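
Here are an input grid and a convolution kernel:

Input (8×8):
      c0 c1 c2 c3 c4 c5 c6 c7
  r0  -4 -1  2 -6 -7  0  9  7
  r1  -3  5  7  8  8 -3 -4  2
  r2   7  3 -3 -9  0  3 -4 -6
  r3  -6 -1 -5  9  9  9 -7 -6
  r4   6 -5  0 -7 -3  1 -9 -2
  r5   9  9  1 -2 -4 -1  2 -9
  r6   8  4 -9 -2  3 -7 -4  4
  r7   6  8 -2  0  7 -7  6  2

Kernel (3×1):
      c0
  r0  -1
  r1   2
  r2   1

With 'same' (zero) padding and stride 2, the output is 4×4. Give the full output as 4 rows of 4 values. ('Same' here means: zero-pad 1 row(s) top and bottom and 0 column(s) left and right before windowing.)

-11 11 -6 14
11 -18 1 -11
27 6 -19 -9
13 -21 17 -4

Output[0,0]: The receptive field on the zero-padded input at this output position is [0 / -4 / -3]. Elementwise product with the kernel and sum: 0·-1 + -4·2 + -3·1.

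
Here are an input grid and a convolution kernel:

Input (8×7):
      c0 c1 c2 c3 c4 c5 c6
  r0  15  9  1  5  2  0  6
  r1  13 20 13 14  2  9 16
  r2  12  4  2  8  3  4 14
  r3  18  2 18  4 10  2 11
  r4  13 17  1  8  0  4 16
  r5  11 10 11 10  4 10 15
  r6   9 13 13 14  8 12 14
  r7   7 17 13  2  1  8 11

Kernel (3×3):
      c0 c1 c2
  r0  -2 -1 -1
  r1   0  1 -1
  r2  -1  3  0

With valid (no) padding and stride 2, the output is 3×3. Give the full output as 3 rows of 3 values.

Output[0,0]: The receptive field on the input at this output position is [15 9 1 / 13 20 13 / 12 4 2]. Elementwise product with the kernel and sum: 15·-2 + 9·-1 + 1·-1 + 20·1 + 13·-1 + 12·-1 + 4·3.

-33 25 -8
-8 2 -21
-15 25 3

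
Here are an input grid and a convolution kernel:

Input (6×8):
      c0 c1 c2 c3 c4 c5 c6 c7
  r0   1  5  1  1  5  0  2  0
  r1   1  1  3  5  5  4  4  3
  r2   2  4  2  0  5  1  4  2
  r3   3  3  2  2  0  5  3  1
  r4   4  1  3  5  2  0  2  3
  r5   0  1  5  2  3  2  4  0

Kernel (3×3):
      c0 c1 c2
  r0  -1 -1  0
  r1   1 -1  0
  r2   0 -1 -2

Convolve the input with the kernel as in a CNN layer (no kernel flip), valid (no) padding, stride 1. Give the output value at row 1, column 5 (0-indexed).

The receptive field on the input at this output position is [4 4 3 / 1 4 2 / 5 3 1]. Elementwise product with the kernel and sum: 4·-1 + 4·-1 + 1·1 + 4·-1 + 3·-1 + 1·-2.

-16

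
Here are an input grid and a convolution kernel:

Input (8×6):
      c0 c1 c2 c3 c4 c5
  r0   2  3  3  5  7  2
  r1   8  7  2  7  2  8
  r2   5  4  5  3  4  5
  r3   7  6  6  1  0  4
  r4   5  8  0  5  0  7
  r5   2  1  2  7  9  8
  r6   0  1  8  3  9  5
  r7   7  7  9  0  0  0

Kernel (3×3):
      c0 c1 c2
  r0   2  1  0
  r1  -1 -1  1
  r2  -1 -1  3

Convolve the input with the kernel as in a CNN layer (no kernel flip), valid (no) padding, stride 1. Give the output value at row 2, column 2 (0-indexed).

The receptive field on the input at this output position is [5 3 4 / 6 1 0 / 0 5 0]. Elementwise product with the kernel and sum: 5·2 + 3·1 + 6·-1 + 1·-1 + 0·1 + 0·-1 + 5·-1 + 0·3.

1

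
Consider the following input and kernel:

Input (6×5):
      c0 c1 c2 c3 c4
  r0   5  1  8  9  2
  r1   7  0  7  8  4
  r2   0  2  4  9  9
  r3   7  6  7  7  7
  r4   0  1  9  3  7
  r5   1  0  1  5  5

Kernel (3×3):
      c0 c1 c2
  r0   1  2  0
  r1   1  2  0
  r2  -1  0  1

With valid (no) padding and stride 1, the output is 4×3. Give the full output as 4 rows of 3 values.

Output[0,0]: The receptive field on the input at this output position is [5 1 8 / 7 0 7 / 0 2 4]. Elementwise product with the kernel and sum: 5·1 + 1·2 + 7·1 + 0·2 + 0·-1 + 4·1.
Output[0,1]: The receptive field on the input at this output position is [1 8 9 / 0 7 8 / 2 4 9]. Elementwise product with the kernel and sum: 1·1 + 8·2 + 0·1 + 7·2 + 2·-1 + 9·1.

18 38 54
11 25 45
32 32 41
21 44 40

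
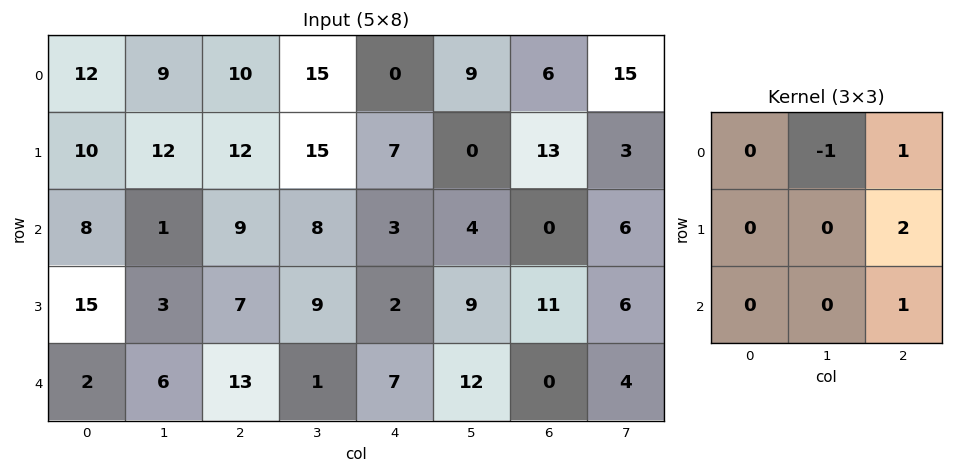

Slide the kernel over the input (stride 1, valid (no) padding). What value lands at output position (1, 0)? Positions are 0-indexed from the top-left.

25

The receptive field on the input at this output position is [10 12 12 / 8 1 9 / 15 3 7]. Elementwise product with the kernel and sum: 12·-1 + 12·1 + 9·2 + 7·1.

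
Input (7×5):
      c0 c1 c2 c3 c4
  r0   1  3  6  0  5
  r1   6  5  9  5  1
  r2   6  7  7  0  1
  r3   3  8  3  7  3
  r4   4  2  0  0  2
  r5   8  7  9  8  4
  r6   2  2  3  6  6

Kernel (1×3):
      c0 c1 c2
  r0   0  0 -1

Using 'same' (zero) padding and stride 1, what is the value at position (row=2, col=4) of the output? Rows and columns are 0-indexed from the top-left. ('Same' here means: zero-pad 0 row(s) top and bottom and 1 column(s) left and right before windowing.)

The receptive field on the zero-padded input at this output position is [0 1 0]. Elementwise product with the kernel and sum: 0·-1.

0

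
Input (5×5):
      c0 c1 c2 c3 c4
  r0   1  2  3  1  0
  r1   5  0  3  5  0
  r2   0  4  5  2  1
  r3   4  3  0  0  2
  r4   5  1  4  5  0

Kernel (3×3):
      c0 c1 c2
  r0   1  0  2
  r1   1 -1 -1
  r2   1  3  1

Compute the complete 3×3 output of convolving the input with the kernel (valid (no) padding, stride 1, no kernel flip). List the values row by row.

26 17 13
15 10 7
23 29 24

Output[0,0]: The receptive field on the input at this output position is [1 2 3 / 5 0 3 / 0 4 5]. Elementwise product with the kernel and sum: 1·1 + 3·2 + 5·1 + 0·-1 + 3·-1 + 0·1 + 4·3 + 5·1.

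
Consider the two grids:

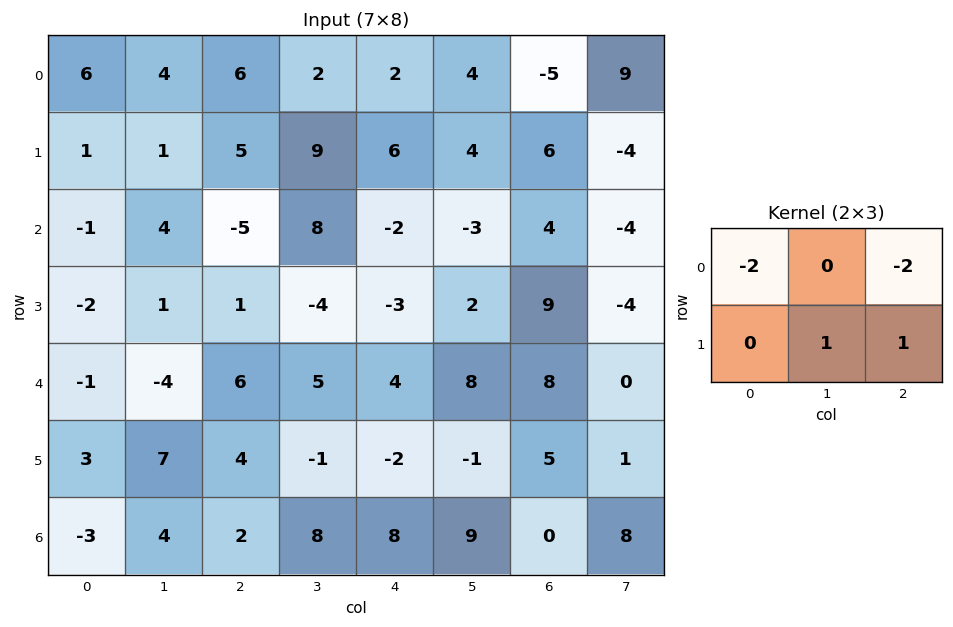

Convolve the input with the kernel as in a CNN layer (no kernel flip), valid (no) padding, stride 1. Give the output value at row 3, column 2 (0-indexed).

13

The receptive field on the input at this output position is [1 -4 -3 / 6 5 4]. Elementwise product with the kernel and sum: 1·-2 + -3·-2 + 5·1 + 4·1.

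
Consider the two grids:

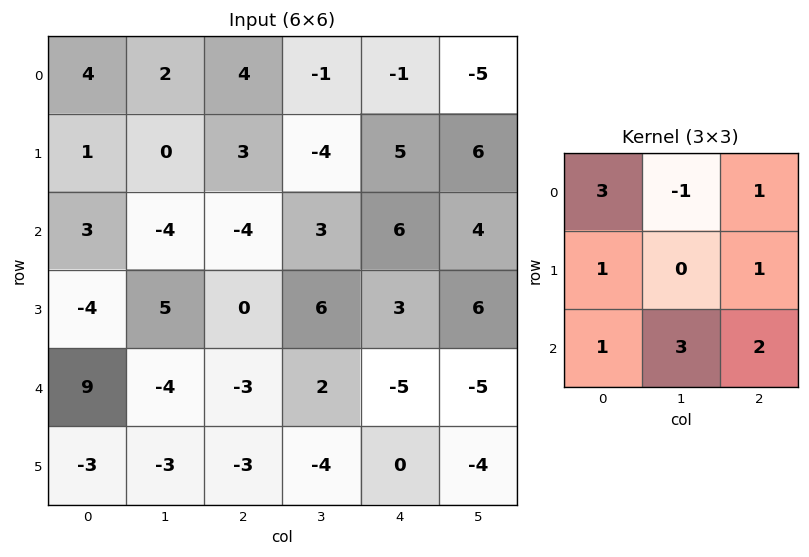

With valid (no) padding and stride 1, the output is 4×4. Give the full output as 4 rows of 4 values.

Output[0,0]: The receptive field on the input at this output position is [4 2 4 / 1 0 3 / 3 -4 -4]. Elementwise product with the kernel and sum: 4·3 + 2·-1 + 4·1 + 1·1 + 3·1 + 3·1 + -4·3 + -4·2.
Output[0,1]: The receptive field on the input at this output position is [2 4 -1 / 0 3 -4 / -4 -4 3]. Elementwise product with the kernel and sum: 2·3 + 4·-1 + -1·1 + 0·1 + -4·1 + -4·1 + -4·3 + 3·2.

1 -13 37 24
16 9 44 23
-4 -3 -13 -4
-29 -1 -26 6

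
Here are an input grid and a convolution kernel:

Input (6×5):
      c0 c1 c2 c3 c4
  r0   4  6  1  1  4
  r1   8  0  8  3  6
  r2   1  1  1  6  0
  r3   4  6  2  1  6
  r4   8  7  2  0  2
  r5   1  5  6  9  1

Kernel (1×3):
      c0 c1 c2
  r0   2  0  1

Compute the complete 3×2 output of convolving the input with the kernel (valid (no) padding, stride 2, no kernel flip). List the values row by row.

Output[0,0]: The receptive field on the input at this output position is [4 6 1]. Elementwise product with the kernel and sum: 4·2 + 1·1.
Output[0,1]: The receptive field on the input at this output position is [1 1 4]. Elementwise product with the kernel and sum: 1·2 + 4·1.

9 6
3 2
18 6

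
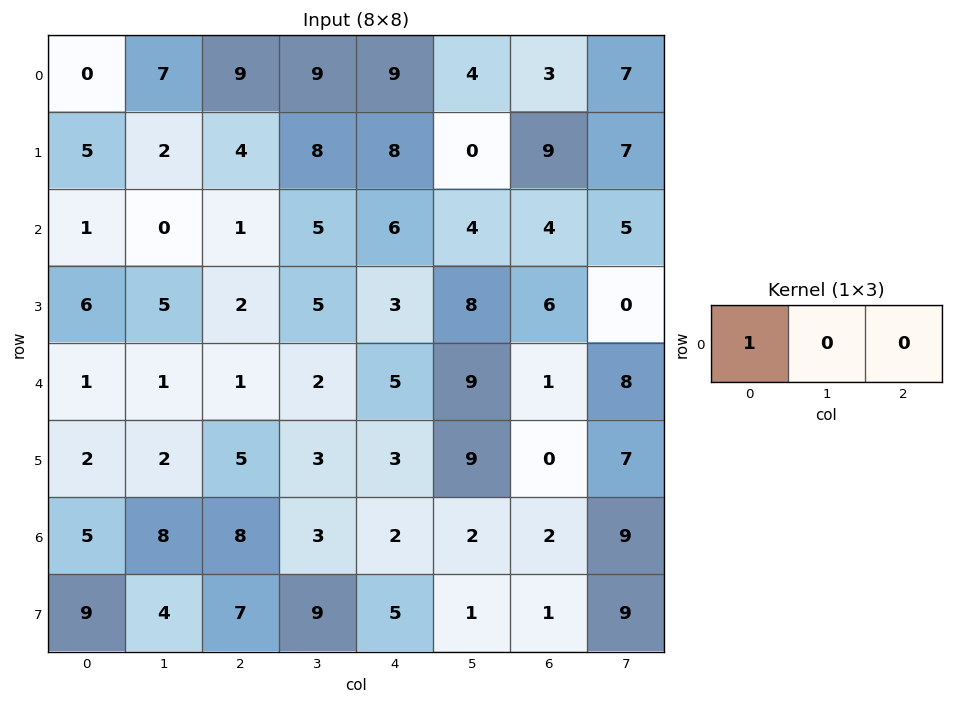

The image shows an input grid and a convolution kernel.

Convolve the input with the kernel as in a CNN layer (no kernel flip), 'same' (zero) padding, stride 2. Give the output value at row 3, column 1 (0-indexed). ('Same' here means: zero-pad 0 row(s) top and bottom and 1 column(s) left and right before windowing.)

8

The receptive field on the zero-padded input at this output position is [8 8 3]. Elementwise product with the kernel and sum: 8·1.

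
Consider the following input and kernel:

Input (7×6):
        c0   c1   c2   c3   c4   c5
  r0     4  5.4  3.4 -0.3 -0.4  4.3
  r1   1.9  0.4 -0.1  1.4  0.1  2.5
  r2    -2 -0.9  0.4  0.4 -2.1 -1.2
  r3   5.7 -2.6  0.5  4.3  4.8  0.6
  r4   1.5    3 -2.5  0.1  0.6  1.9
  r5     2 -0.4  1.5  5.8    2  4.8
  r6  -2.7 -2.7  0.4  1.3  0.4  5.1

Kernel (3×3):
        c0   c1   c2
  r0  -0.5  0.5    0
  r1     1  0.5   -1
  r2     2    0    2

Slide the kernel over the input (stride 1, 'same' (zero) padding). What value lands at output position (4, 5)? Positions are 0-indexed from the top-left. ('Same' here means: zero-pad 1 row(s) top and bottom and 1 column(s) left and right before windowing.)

The receptive field on the zero-padded input at this output position is [4.8 0.6 0 / 0.6 1.9 0 / 2 4.8 0]. Elementwise product with the kernel and sum: 4.8·-0.5 + 0.6·0.5 + 0.6·1 + 1.9·0.5 + 0·-1 + 2·2 + 0·2.

3.45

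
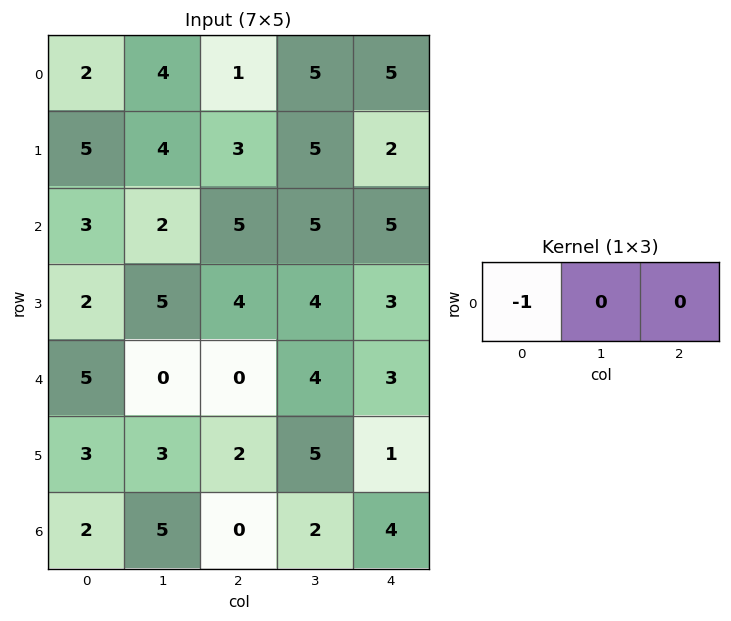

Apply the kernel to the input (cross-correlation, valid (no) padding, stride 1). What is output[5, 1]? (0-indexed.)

-3

The receptive field on the input at this output position is [3 2 5]. Elementwise product with the kernel and sum: 3·-1.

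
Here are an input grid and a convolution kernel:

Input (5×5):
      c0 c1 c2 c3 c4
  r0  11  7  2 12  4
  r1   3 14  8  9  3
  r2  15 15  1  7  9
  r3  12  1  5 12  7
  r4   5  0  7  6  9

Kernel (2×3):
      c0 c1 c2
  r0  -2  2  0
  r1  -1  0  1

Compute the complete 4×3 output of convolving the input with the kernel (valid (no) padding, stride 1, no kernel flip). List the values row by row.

Output[0,0]: The receptive field on the input at this output position is [11 7 2 / 3 14 8]. Elementwise product with the kernel and sum: 11·-2 + 7·2 + 3·-1 + 8·1.

-3 -15 15
8 -20 10
-7 -17 14
-20 14 16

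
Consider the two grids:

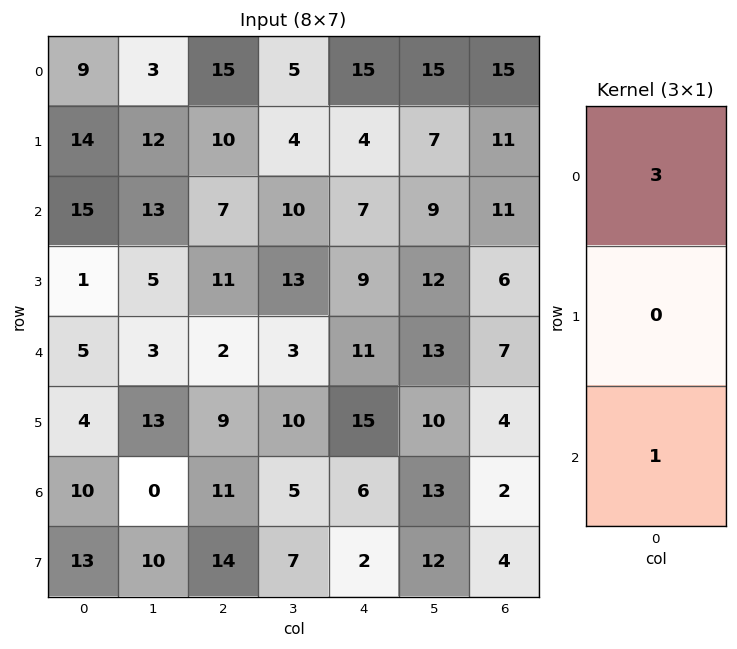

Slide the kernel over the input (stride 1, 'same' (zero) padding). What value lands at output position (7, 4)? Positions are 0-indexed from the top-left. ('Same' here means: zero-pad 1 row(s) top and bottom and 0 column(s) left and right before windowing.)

18

The receptive field on the zero-padded input at this output position is [6 / 2 / 0]. Elementwise product with the kernel and sum: 6·3 + 0·1.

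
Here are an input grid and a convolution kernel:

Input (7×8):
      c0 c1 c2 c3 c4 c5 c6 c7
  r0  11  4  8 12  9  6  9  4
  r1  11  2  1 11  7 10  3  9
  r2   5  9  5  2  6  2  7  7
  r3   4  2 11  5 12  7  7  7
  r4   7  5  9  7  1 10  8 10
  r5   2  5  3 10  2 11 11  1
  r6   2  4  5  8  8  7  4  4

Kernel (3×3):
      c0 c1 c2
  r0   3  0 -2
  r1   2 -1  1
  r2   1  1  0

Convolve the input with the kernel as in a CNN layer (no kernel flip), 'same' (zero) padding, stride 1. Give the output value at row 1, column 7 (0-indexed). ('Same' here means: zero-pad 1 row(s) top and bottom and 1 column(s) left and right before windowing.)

The receptive field on the zero-padded input at this output position is [9 4 0 / 3 9 0 / 7 7 0]. Elementwise product with the kernel and sum: 9·3 + 0·-2 + 3·2 + 9·-1 + 0·1 + 7·1 + 7·1.

38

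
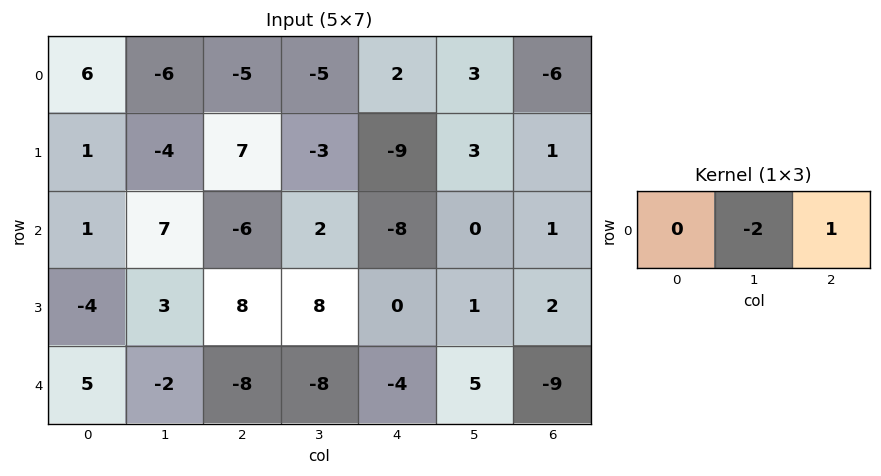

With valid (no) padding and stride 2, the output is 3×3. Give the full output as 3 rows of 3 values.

Output[0,0]: The receptive field on the input at this output position is [6 -6 -5]. Elementwise product with the kernel and sum: -6·-2 + -5·1.

7 12 -12
-20 -12 1
-4 12 -19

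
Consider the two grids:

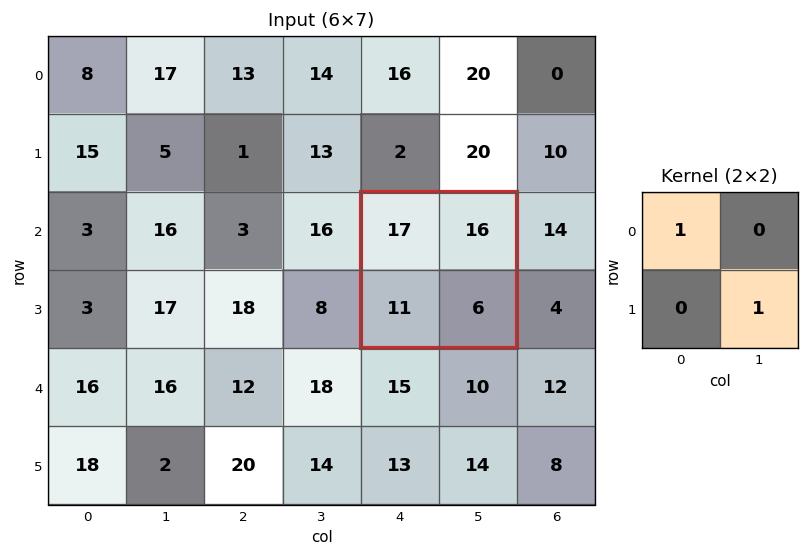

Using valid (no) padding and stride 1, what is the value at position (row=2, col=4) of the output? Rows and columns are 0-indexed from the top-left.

The receptive field on the input at this output position is [17 16 / 11 6]. Elementwise product with the kernel and sum: 17·1 + 6·1.

23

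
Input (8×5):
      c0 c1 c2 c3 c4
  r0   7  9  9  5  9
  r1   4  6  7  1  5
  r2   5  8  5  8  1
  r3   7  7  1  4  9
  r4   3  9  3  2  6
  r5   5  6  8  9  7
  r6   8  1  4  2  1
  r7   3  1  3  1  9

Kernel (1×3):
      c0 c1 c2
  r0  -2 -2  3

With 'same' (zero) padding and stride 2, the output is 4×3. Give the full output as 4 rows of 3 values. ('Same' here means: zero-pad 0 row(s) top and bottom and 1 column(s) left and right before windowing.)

13 -21 -28
14 -2 -18
21 -18 -16
-13 -4 -6

Output[0,0]: The receptive field on the zero-padded input at this output position is [0 7 9]. Elementwise product with the kernel and sum: 0·-2 + 7·-2 + 9·3.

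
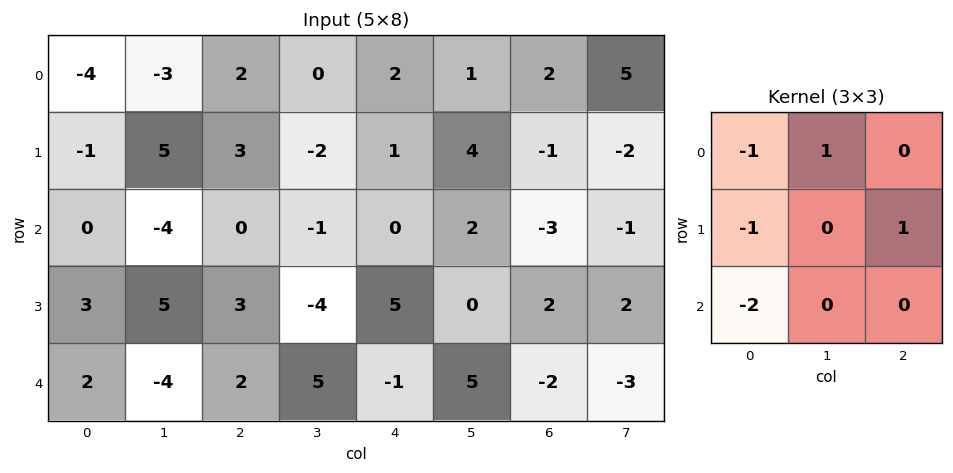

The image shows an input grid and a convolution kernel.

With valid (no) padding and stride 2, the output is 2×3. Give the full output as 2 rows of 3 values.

5 -4 -3
-8 -3 1

Output[0,0]: The receptive field on the input at this output position is [-4 -3 2 / -1 5 3 / 0 -4 0]. Elementwise product with the kernel and sum: -4·-1 + -3·1 + -1·-1 + 3·1 + 0·-2.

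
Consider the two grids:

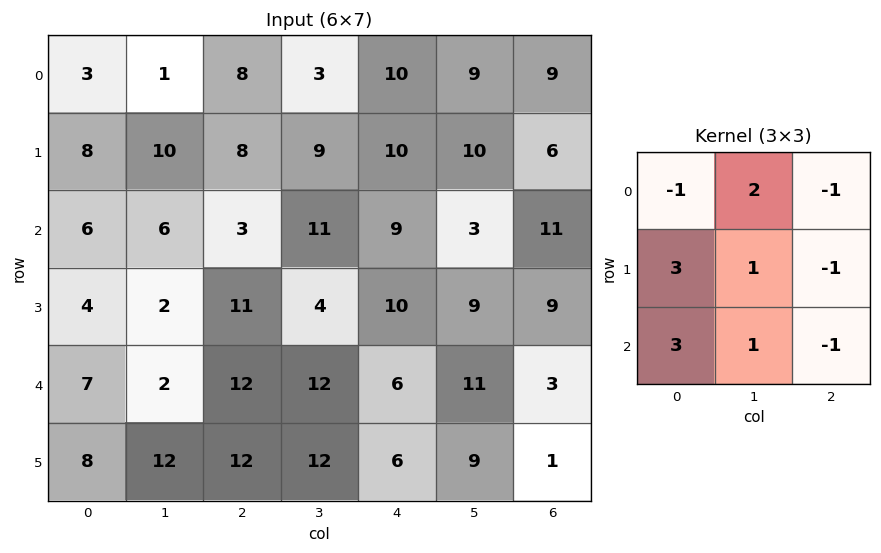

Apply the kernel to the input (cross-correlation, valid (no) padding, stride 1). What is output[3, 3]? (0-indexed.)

The receptive field on the input at this output position is [4 10 9 / 12 6 11 / 12 6 9]. Elementwise product with the kernel and sum: 4·-1 + 10·2 + 9·-1 + 12·3 + 6·1 + 11·-1 + 12·3 + 6·1 + 9·-1.

71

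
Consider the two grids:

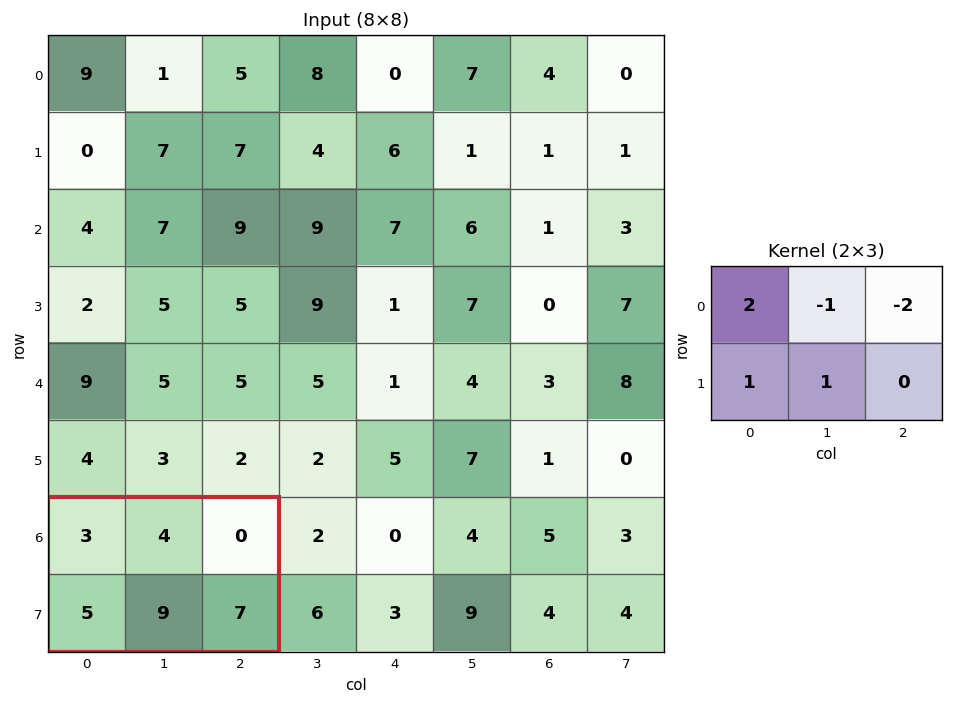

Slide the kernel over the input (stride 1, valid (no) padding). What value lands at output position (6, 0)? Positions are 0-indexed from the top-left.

16

The receptive field on the input at this output position is [3 4 0 / 5 9 7]. Elementwise product with the kernel and sum: 3·2 + 4·-1 + 0·-2 + 5·1 + 9·1.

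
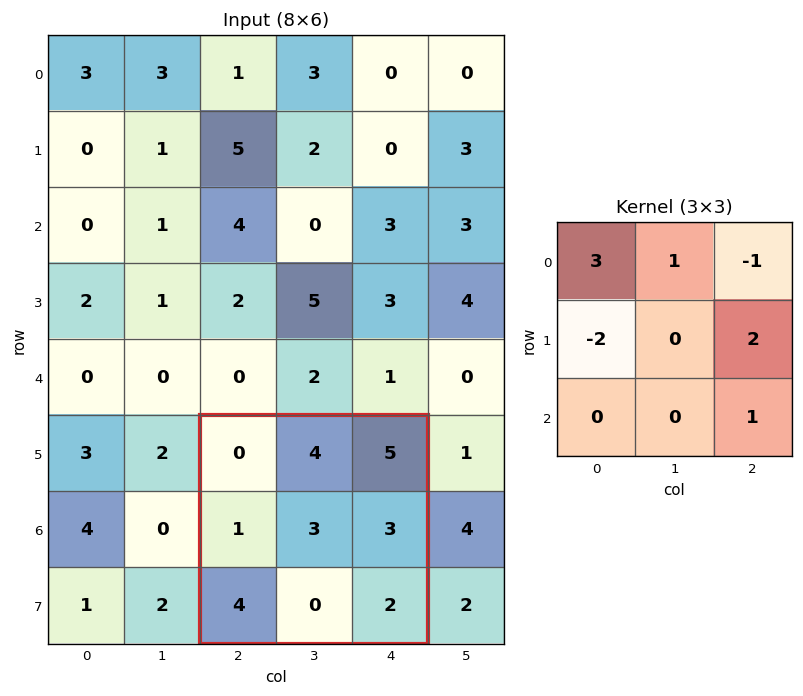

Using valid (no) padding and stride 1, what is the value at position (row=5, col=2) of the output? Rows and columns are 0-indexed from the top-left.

5

The receptive field on the input at this output position is [0 4 5 / 1 3 3 / 4 0 2]. Elementwise product with the kernel and sum: 0·3 + 4·1 + 5·-1 + 1·-2 + 3·2 + 2·1.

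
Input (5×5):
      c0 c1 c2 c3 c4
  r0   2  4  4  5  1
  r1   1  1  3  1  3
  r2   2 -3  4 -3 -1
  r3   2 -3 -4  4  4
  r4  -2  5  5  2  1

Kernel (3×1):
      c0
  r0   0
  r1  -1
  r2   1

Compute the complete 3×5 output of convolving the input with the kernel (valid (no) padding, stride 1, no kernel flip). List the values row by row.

Output[0,0]: The receptive field on the input at this output position is [2 / 1 / 2]. Elementwise product with the kernel and sum: 1·-1 + 2·1.

1 -4 1 -4 -4
0 0 -8 7 5
-4 8 9 -2 -3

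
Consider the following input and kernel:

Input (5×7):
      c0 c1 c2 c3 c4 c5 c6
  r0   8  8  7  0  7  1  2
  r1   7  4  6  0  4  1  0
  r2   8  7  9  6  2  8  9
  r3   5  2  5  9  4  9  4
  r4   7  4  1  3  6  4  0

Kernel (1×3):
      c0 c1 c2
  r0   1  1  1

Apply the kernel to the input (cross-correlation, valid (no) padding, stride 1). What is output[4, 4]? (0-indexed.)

10

The receptive field on the input at this output position is [6 4 0]. Elementwise product with the kernel and sum: 6·1 + 4·1 + 0·1.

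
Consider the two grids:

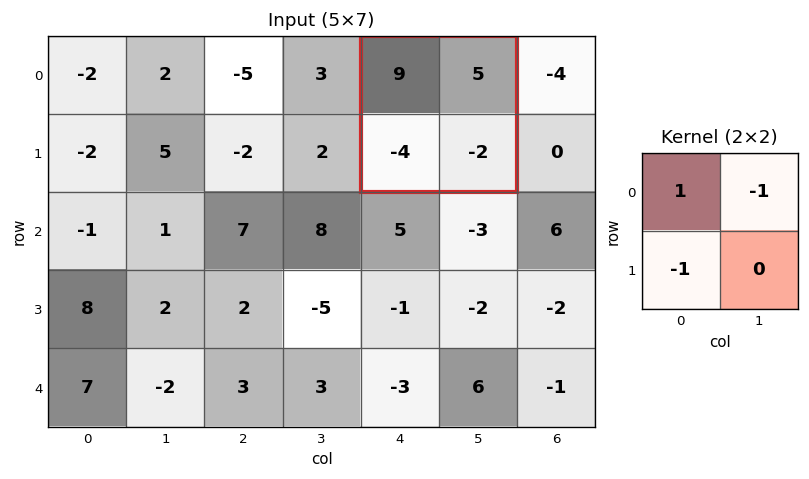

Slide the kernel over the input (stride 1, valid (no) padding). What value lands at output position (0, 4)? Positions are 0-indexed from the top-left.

8

The receptive field on the input at this output position is [9 5 / -4 -2]. Elementwise product with the kernel and sum: 9·1 + 5·-1 + -4·-1.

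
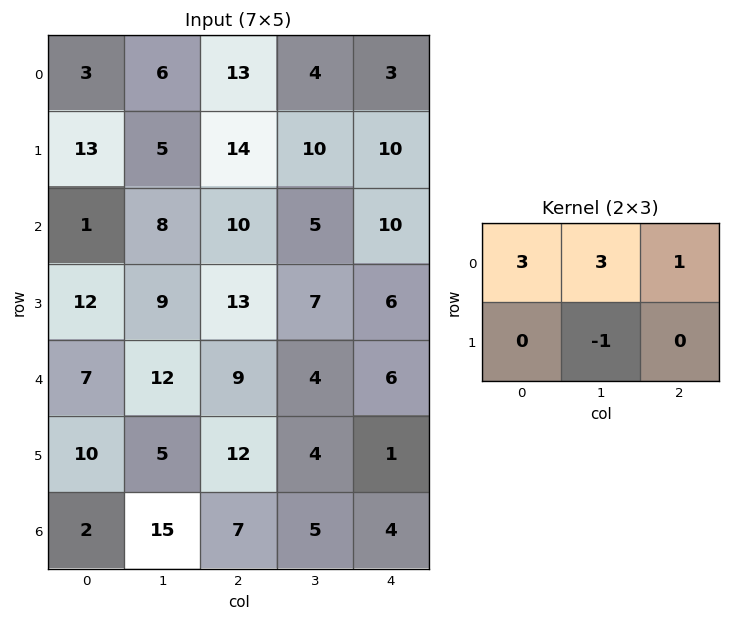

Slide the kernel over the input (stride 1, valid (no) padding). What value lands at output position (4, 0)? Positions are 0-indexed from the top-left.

The receptive field on the input at this output position is [7 12 9 / 10 5 12]. Elementwise product with the kernel and sum: 7·3 + 12·3 + 9·1 + 5·-1.

61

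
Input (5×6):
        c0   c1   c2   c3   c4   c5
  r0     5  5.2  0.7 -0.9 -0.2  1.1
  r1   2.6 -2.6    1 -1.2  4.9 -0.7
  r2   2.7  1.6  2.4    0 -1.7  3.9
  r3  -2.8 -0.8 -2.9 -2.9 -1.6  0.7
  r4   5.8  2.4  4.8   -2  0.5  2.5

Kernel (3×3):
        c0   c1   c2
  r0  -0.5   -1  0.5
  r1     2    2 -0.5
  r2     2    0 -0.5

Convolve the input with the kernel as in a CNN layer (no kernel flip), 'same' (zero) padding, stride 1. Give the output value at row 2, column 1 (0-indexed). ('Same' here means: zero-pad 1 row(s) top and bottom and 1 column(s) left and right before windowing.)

5.05

The receptive field on the zero-padded input at this output position is [2.6 -2.6 1 / 2.7 1.6 2.4 / -2.8 -0.8 -2.9]. Elementwise product with the kernel and sum: 2.6·-0.5 + -2.6·-1 + 1·0.5 + 2.7·2 + 1.6·2 + 2.4·-0.5 + -2.8·2 + -2.9·-0.5.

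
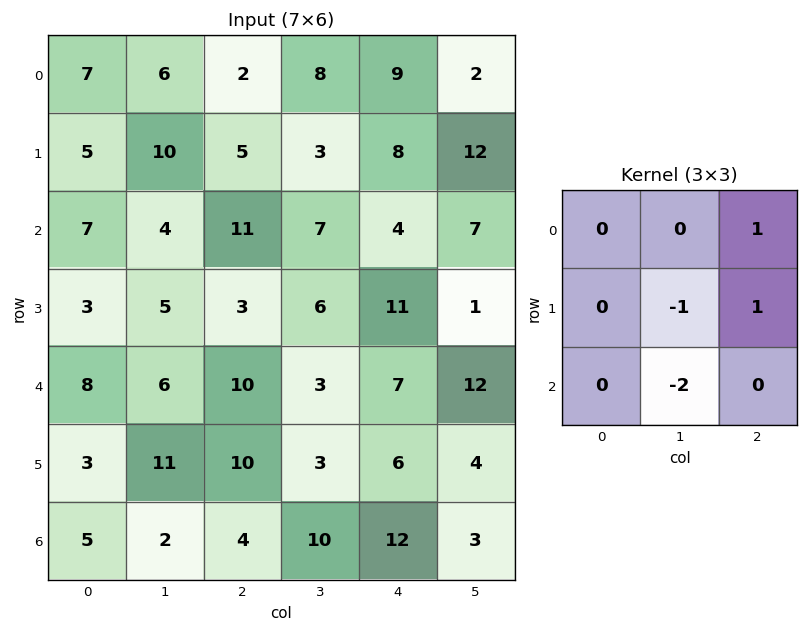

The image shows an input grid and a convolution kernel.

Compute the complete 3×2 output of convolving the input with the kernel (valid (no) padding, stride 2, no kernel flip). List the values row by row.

Output[0,0]: The receptive field on the input at this output position is [7 6 2 / 5 10 5 / 7 4 11]. Elementwise product with the kernel and sum: 2·1 + 10·-1 + 5·1 + 4·-2.
Output[0,1]: The receptive field on the input at this output position is [2 8 9 / 5 3 8 / 11 7 4]. Elementwise product with the kernel and sum: 9·1 + 3·-1 + 8·1 + 7·-2.

-11 0
-3 3
5 -10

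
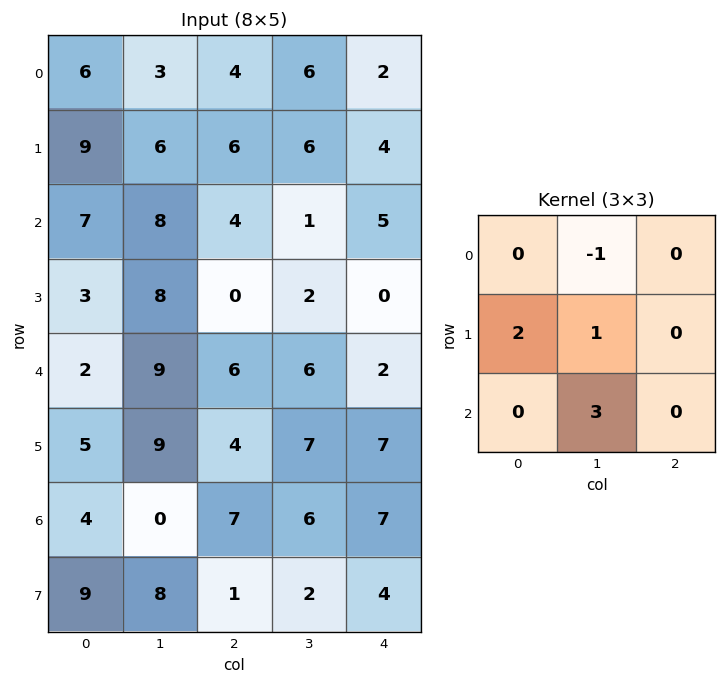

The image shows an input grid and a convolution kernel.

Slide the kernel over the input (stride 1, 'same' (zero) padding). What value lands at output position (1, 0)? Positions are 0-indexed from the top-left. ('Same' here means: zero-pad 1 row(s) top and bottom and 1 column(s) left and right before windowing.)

The receptive field on the zero-padded input at this output position is [0 6 3 / 0 9 6 / 0 7 8]. Elementwise product with the kernel and sum: 6·-1 + 0·2 + 9·1 + 7·3.

24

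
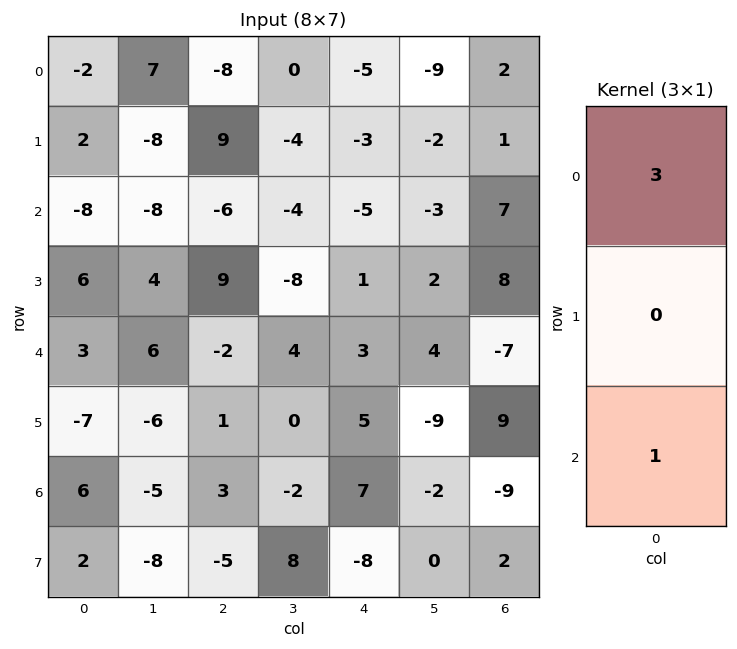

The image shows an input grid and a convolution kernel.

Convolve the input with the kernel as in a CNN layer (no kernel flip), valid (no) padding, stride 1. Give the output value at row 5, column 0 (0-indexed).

The receptive field on the input at this output position is [-7 / 6 / 2]. Elementwise product with the kernel and sum: -7·3 + 2·1.

-19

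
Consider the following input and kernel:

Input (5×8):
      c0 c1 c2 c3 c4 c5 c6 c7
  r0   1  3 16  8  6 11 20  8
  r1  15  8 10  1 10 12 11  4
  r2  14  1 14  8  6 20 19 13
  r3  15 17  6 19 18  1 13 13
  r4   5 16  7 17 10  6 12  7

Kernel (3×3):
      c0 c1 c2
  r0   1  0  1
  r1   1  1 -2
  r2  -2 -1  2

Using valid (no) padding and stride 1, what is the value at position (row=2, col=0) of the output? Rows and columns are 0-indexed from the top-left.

36

The receptive field on the input at this output position is [14 1 14 / 15 17 6 / 5 16 7]. Elementwise product with the kernel and sum: 14·1 + 14·1 + 15·1 + 17·1 + 6·-2 + 5·-2 + 16·-1 + 7·2.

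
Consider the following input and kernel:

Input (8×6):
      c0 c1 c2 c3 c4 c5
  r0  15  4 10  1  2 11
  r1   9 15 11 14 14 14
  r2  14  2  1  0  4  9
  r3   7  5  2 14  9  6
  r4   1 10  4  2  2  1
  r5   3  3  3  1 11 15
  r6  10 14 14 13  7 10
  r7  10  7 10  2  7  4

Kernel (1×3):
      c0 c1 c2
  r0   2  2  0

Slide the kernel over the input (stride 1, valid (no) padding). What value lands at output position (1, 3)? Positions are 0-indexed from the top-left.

The receptive field on the input at this output position is [14 14 14]. Elementwise product with the kernel and sum: 14·2 + 14·2.

56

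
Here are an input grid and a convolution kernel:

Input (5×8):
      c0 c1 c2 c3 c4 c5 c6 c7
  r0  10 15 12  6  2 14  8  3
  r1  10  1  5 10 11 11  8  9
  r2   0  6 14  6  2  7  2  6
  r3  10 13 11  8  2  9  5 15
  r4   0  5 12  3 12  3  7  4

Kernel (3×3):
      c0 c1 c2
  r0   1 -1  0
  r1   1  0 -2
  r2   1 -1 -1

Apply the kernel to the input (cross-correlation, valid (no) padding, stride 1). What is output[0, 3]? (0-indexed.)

-11

The receptive field on the input at this output position is [6 2 14 / 10 11 11 / 6 2 7]. Elementwise product with the kernel and sum: 6·1 + 2·-1 + 10·1 + 11·-2 + 6·1 + 2·-1 + 7·-1.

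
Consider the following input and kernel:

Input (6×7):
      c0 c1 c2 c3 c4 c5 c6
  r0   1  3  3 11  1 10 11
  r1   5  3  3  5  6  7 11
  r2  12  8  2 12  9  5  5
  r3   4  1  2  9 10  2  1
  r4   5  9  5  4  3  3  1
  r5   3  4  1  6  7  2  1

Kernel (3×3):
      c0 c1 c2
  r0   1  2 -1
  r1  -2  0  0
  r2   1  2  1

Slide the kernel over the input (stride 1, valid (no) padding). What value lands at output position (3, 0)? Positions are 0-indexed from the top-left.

6

The receptive field on the input at this output position is [4 1 2 / 5 9 5 / 3 4 1]. Elementwise product with the kernel and sum: 4·1 + 1·2 + 2·-1 + 5·-2 + 3·1 + 4·2 + 1·1.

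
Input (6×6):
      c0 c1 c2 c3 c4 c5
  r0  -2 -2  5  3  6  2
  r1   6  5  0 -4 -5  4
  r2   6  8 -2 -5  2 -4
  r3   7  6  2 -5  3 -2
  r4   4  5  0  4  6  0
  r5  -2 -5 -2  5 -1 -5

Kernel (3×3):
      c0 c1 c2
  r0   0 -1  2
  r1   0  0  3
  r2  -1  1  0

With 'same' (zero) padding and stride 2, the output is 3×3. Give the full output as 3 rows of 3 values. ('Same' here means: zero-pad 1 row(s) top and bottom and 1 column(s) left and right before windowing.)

Output[0,0]: The receptive field on the zero-padded input at this output position is [0 0 0 / 0 -2 -2 / 0 6 5]. Elementwise product with the kernel and sum: 0·-1 + 0·2 + -2·3 + 0·-1 + 6·1.
Output[0,1]: The receptive field on the zero-padded input at this output position is [0 0 0 / -2 5 3 / 5 0 -4]. Elementwise product with the kernel and sum: 0·-1 + 0·2 + 3·3 + 5·-1 + 0·1.

0 4 5
35 -27 9
18 3 -13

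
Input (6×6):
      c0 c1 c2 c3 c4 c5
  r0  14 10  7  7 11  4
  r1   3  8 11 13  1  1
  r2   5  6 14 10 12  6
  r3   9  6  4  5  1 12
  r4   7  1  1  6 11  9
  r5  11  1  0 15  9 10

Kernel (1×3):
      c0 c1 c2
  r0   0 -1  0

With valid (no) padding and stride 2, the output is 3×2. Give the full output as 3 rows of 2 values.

-10 -7
-6 -10
-1 -6

Output[0,0]: The receptive field on the input at this output position is [14 10 7]. Elementwise product with the kernel and sum: 10·-1.
Output[0,1]: The receptive field on the input at this output position is [7 7 11]. Elementwise product with the kernel and sum: 7·-1.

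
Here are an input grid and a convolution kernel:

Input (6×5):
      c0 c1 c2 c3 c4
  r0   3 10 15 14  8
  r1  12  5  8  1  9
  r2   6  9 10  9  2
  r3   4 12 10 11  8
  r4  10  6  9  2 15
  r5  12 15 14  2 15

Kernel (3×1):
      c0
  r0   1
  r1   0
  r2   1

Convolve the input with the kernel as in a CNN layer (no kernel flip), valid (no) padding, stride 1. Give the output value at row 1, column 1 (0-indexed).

The receptive field on the input at this output position is [5 / 9 / 12]. Elementwise product with the kernel and sum: 5·1 + 12·1.

17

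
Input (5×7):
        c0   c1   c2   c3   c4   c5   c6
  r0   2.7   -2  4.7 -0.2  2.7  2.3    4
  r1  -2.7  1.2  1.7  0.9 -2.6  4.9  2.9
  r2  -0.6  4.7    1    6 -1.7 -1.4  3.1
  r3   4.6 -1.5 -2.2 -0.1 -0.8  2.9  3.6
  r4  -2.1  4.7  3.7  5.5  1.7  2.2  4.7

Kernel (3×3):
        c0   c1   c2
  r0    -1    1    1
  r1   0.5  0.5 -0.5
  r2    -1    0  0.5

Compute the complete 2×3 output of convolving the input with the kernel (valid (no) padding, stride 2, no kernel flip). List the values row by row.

-0.5 -1.45 6.55
12.9 -0.3 3.3

Output[0,0]: The receptive field on the input at this output position is [2.7 -2 4.7 / -2.7 1.2 1.7 / -0.6 4.7 1]. Elementwise product with the kernel and sum: 2.7·-1 + -2·1 + 4.7·1 + -2.7·0.5 + 1.2·0.5 + 1.7·-0.5 + -0.6·-1 + 1·0.5.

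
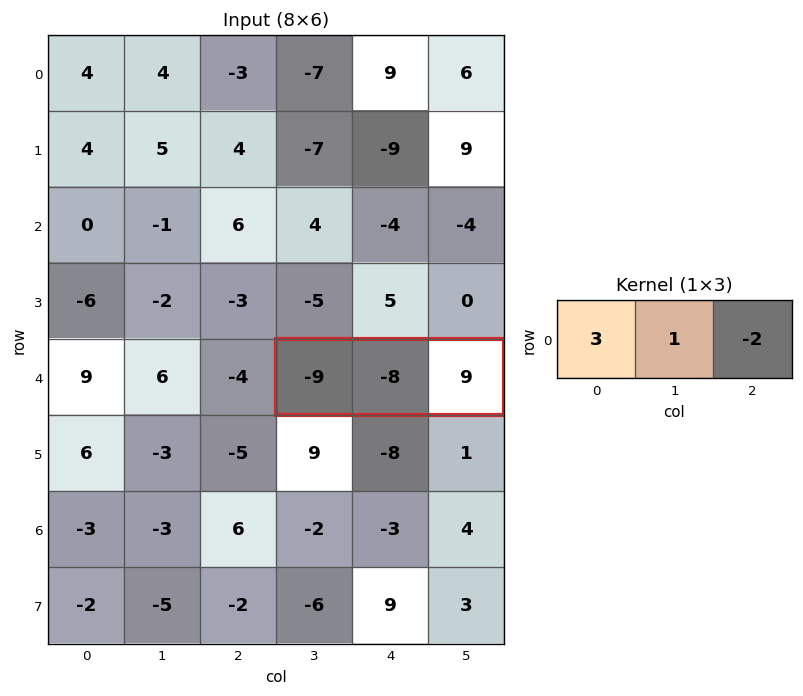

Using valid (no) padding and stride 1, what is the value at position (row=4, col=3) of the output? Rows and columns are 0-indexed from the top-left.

-53

The receptive field on the input at this output position is [-9 -8 9]. Elementwise product with the kernel and sum: -9·3 + -8·1 + 9·-2.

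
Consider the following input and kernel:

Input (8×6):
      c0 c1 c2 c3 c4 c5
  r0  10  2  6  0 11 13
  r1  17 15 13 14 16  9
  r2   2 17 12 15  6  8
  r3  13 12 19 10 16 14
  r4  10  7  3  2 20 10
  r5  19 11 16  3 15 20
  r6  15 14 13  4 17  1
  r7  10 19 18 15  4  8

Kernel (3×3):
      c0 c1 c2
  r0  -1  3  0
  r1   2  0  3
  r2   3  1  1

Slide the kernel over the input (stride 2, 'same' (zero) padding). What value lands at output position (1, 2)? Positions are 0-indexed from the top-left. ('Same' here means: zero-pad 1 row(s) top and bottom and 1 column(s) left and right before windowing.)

The receptive field on the zero-padded input at this output position is [14 16 9 / 15 6 8 / 10 16 14]. Elementwise product with the kernel and sum: 14·-1 + 16·3 + 15·2 + 8·3 + 10·3 + 16·1 + 14·1.

148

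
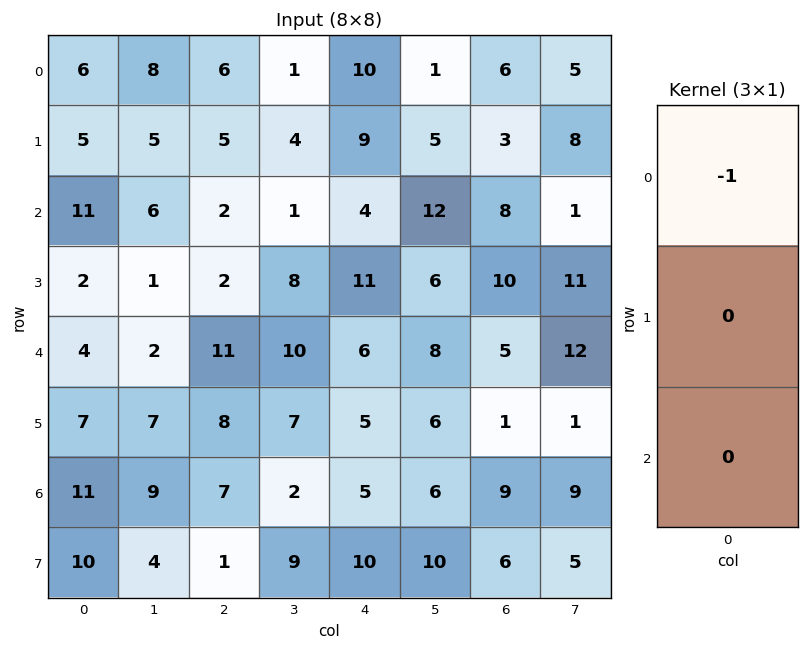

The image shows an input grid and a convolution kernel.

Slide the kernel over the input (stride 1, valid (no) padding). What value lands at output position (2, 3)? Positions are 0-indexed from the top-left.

The receptive field on the input at this output position is [1 / 8 / 10]. Elementwise product with the kernel and sum: 1·-1.

-1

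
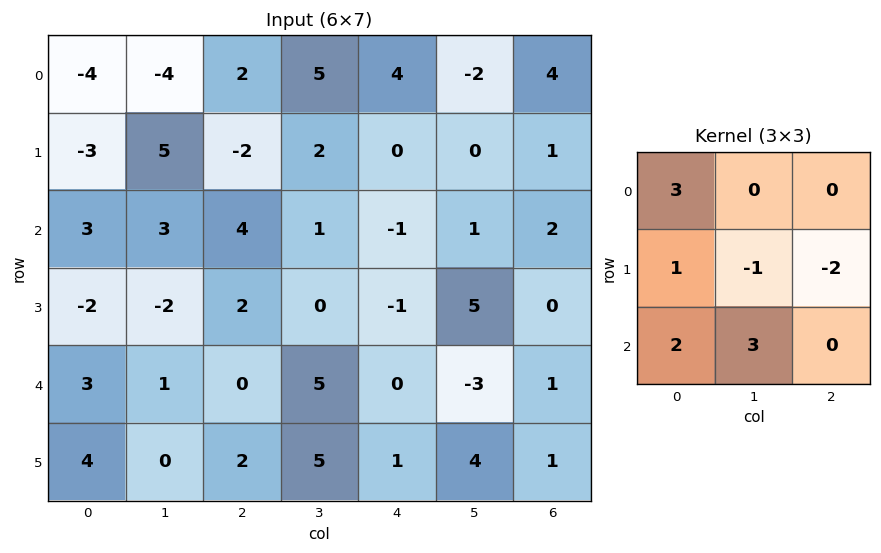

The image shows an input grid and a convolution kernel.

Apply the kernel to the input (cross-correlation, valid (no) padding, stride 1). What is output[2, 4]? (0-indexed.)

The receptive field on the input at this output position is [-1 1 2 / -1 5 0 / 0 -3 1]. Elementwise product with the kernel and sum: -1·3 + -1·1 + 5·-1 + 0·-2 + 0·2 + -3·3.

-18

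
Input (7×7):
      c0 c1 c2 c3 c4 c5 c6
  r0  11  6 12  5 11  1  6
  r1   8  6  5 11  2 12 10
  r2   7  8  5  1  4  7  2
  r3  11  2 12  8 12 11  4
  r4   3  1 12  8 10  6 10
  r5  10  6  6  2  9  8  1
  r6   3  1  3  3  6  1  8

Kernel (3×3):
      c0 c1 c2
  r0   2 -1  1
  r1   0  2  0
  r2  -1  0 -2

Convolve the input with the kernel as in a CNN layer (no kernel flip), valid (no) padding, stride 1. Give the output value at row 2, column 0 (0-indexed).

The receptive field on the input at this output position is [7 8 5 / 11 2 12 / 3 1 12]. Elementwise product with the kernel and sum: 7·2 + 8·-1 + 5·1 + 2·2 + 3·-1 + 12·-2.

-12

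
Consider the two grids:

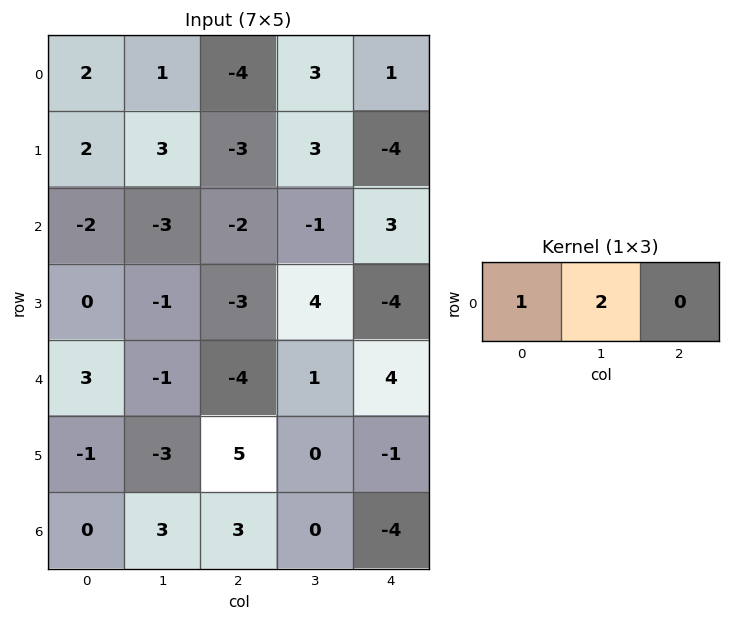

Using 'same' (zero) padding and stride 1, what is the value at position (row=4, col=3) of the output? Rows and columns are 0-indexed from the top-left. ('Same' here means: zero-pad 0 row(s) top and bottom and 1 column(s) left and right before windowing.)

-2

The receptive field on the zero-padded input at this output position is [-4 1 4]. Elementwise product with the kernel and sum: -4·1 + 1·2.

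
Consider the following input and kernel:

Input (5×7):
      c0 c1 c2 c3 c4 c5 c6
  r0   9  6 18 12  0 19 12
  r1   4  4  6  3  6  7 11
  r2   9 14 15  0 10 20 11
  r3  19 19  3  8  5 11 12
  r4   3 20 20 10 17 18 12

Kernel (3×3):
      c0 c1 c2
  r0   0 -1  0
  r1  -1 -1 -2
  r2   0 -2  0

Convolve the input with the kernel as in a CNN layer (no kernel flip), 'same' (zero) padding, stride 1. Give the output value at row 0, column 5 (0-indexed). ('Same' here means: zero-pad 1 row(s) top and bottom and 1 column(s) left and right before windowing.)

The receptive field on the zero-padded input at this output position is [0 0 0 / 0 19 12 / 6 7 11]. Elementwise product with the kernel and sum: 0·-1 + 0·-1 + 19·-1 + 12·-2 + 7·-2.

-57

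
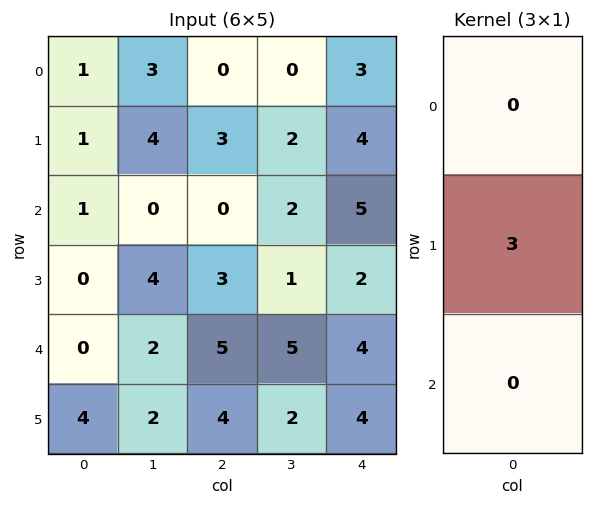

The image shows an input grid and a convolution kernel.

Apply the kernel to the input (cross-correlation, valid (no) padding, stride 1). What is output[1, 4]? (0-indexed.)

15

The receptive field on the input at this output position is [4 / 5 / 2]. Elementwise product with the kernel and sum: 5·3.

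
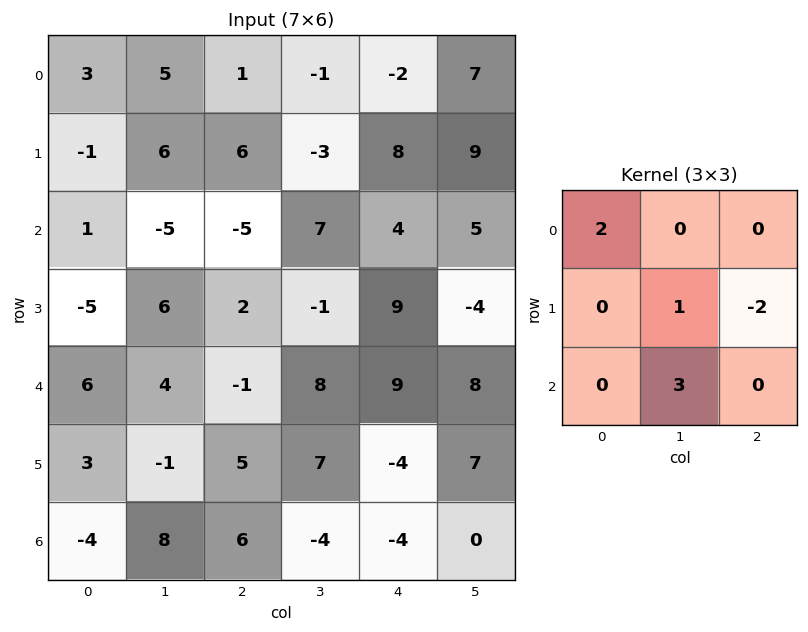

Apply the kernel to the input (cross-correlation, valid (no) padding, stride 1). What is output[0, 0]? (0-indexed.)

-15

The receptive field on the input at this output position is [3 5 1 / -1 6 6 / 1 -5 -5]. Elementwise product with the kernel and sum: 3·2 + 6·1 + 6·-2 + -5·3.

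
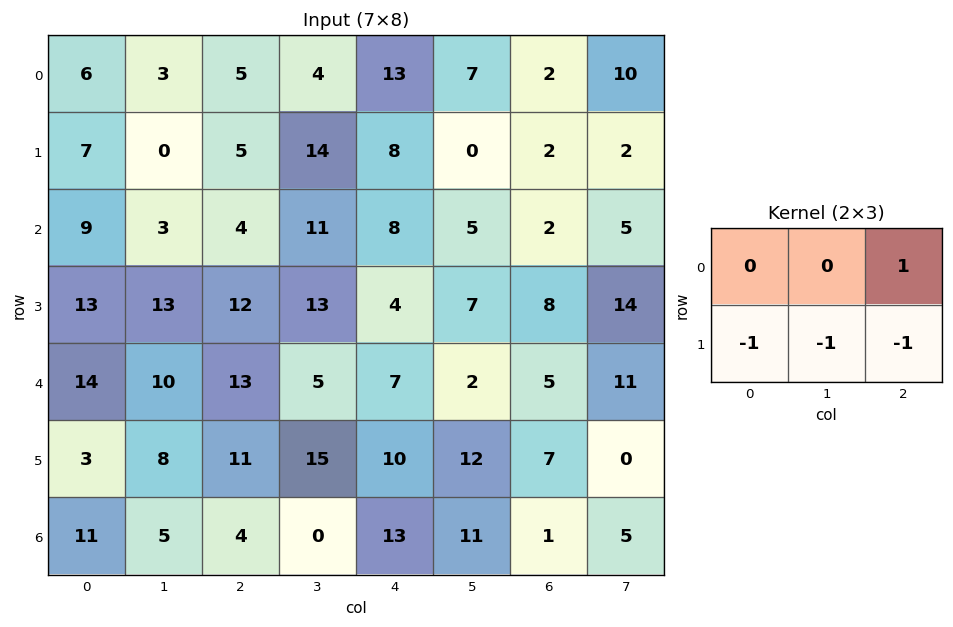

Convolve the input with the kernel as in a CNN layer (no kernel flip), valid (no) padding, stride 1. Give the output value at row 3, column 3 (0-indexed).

The receptive field on the input at this output position is [13 4 7 / 5 7 2]. Elementwise product with the kernel and sum: 7·1 + 5·-1 + 7·-1 + 2·-1.

-7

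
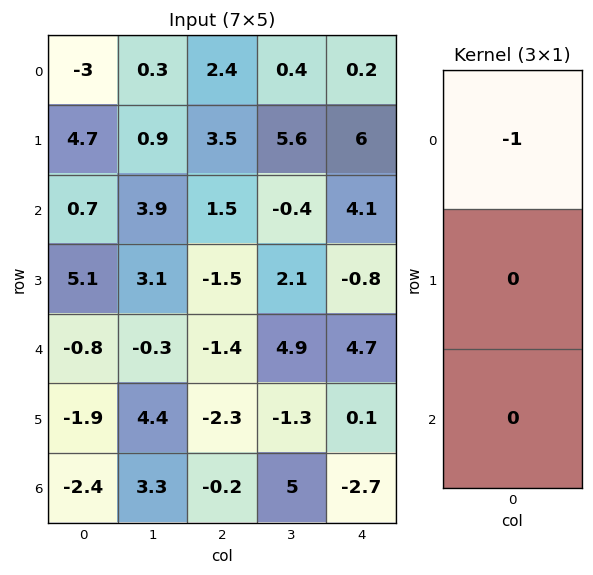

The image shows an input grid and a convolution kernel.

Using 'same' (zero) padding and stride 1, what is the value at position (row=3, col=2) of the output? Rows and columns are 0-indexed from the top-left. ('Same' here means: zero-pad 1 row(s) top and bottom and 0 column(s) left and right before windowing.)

-1.5

The receptive field on the zero-padded input at this output position is [1.5 / -1.5 / -1.4]. Elementwise product with the kernel and sum: 1.5·-1.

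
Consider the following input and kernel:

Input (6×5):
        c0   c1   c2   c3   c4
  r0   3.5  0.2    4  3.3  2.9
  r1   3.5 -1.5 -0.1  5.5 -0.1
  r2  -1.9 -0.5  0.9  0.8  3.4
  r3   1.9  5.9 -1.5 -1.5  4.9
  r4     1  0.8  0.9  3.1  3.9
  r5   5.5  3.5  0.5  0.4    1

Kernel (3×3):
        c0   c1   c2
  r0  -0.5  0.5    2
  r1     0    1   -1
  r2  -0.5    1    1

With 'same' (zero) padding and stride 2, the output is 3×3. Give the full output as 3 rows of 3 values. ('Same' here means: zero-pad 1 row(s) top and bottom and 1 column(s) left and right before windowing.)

5.3 6.85 0.05
5.15 5.85 6.25
21.95 -9.75 7.9

Output[0,0]: The receptive field on the zero-padded input at this output position is [0 0 0 / 0 3.5 0.2 / 0 3.5 -1.5]. Elementwise product with the kernel and sum: 0·-0.5 + 0·0.5 + 0·2 + 3.5·1 + 0.2·-1 + 0·-0.5 + 3.5·1 + -1.5·1.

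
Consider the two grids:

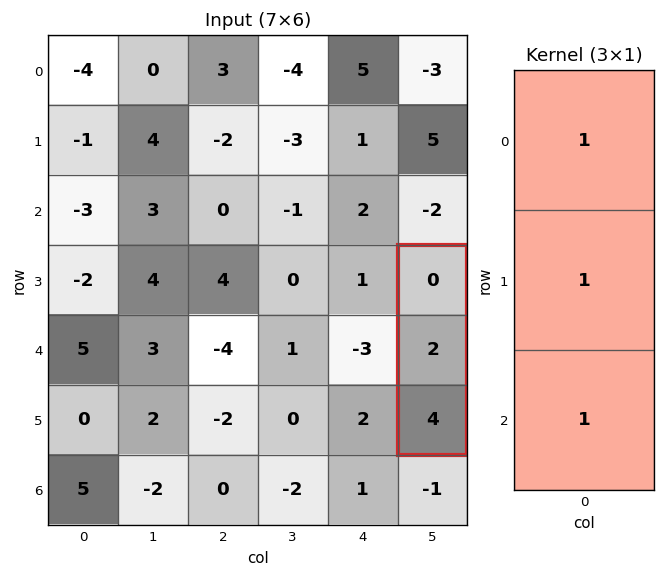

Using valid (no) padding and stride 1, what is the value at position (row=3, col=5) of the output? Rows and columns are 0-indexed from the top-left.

6

The receptive field on the input at this output position is [0 / 2 / 4]. Elementwise product with the kernel and sum: 0·1 + 2·1 + 4·1.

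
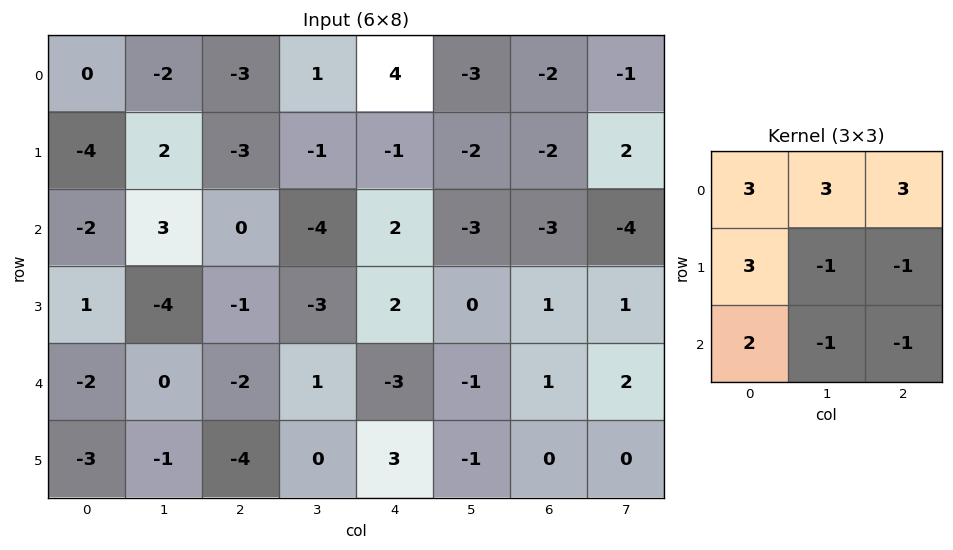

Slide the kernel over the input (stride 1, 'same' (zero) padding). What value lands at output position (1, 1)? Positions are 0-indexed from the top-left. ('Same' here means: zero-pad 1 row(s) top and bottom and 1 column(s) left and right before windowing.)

-33

The receptive field on the zero-padded input at this output position is [0 -2 -3 / -4 2 -3 / -2 3 0]. Elementwise product with the kernel and sum: 0·3 + -2·3 + -3·3 + -4·3 + 2·-1 + -3·-1 + -2·2 + 3·-1 + 0·-1.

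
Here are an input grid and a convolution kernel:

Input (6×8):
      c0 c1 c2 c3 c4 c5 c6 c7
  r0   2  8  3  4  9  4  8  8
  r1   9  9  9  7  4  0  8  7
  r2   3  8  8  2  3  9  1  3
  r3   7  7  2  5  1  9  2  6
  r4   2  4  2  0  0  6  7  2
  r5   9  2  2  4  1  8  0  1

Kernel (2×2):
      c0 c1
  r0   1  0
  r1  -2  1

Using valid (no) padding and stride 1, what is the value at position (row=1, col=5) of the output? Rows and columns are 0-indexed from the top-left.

-17

The receptive field on the input at this output position is [0 8 / 9 1]. Elementwise product with the kernel and sum: 0·1 + 9·-2 + 1·1.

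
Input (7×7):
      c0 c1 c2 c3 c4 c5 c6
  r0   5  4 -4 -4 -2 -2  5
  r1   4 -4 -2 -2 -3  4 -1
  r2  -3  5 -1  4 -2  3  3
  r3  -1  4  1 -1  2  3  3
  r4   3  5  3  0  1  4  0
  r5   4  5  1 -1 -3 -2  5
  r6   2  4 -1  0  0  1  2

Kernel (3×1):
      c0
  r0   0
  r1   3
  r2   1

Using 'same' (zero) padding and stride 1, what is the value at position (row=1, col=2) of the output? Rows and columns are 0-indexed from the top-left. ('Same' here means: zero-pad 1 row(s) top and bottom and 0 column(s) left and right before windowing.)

The receptive field on the zero-padded input at this output position is [-4 / -2 / -1]. Elementwise product with the kernel and sum: -2·3 + -1·1.

-7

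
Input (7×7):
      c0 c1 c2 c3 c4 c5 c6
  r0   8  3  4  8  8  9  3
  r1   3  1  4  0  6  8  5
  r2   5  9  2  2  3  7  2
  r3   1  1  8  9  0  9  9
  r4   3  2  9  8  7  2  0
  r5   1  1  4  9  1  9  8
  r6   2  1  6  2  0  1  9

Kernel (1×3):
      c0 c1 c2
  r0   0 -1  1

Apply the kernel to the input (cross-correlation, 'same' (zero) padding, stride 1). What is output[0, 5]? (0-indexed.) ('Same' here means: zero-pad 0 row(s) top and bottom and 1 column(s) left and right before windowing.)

The receptive field on the zero-padded input at this output position is [8 9 3]. Elementwise product with the kernel and sum: 9·-1 + 3·1.

-6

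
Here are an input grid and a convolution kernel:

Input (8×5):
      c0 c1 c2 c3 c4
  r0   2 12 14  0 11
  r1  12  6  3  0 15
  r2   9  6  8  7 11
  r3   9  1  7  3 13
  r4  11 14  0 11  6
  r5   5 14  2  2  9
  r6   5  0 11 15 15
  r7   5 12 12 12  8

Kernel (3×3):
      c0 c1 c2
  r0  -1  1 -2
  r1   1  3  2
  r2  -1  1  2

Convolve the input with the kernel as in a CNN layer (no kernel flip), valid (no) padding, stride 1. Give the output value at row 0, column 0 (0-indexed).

The receptive field on the input at this output position is [2 12 14 / 12 6 3 / 9 6 8]. Elementwise product with the kernel and sum: 2·-1 + 12·1 + 14·-2 + 12·1 + 6·3 + 3·2 + 9·-1 + 6·1 + 8·2.

31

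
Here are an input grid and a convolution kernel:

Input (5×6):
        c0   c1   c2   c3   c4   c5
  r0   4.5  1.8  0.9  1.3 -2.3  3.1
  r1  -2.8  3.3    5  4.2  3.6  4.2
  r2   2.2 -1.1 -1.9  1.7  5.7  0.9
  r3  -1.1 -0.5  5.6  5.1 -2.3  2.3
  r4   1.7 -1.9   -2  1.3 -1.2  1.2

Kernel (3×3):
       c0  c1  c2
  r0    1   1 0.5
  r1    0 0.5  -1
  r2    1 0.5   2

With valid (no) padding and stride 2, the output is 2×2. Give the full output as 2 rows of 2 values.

Output[0,0]: The receptive field on the input at this output position is [4.5 1.8 0.9 / -2.8 3.3 5 / 2.2 -1.1 -1.9]. Elementwise product with the kernel and sum: 4.5·1 + 1.8·1 + 0.9·0.5 + 3.3·0.5 + 5·-1 + 2.2·1 + -1.1·0.5 + -1.9·2.

1.25 9.9
-8.95 3.75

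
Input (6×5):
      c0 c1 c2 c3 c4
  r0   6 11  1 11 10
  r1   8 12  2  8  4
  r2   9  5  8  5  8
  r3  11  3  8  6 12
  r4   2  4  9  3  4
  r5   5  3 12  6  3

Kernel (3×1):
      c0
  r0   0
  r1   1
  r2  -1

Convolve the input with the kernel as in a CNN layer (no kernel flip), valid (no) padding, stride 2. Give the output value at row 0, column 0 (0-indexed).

-1

The receptive field on the input at this output position is [6 / 8 / 9]. Elementwise product with the kernel and sum: 8·1 + 9·-1.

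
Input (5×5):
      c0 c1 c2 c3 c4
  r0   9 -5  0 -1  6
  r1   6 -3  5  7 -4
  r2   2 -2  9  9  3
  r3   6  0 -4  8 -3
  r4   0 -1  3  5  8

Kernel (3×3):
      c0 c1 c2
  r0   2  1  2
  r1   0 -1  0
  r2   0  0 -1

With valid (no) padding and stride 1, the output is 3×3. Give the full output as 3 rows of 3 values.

Output[0,0]: The receptive field on the input at this output position is [9 -5 0 / 6 -3 5 / 2 -2 9]. Elementwise product with the kernel and sum: 9·2 + -5·1 + 0·2 + -3·-1 + 9·-1.

7 -26 1
25 -4 3
17 22 17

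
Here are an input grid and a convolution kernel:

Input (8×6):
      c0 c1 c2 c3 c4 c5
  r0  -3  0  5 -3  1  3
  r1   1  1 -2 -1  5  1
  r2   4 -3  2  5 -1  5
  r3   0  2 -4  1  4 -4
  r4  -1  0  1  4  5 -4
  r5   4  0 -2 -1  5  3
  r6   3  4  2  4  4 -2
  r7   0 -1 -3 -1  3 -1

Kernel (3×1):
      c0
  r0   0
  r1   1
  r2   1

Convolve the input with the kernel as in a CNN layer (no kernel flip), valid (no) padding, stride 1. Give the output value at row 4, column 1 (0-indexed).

The receptive field on the input at this output position is [0 / 0 / 4]. Elementwise product with the kernel and sum: 0·1 + 4·1.

4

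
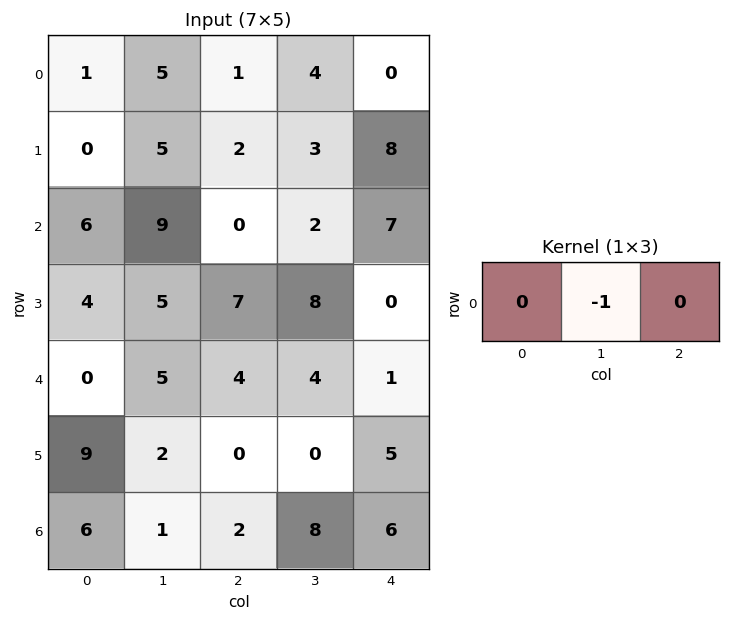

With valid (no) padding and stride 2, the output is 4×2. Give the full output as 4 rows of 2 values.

Output[0,0]: The receptive field on the input at this output position is [1 5 1]. Elementwise product with the kernel and sum: 5·-1.

-5 -4
-9 -2
-5 -4
-1 -8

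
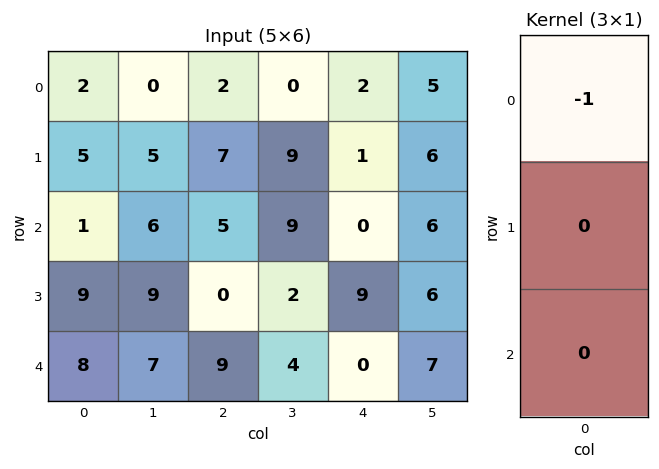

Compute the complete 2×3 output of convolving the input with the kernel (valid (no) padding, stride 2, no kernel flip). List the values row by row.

Output[0,0]: The receptive field on the input at this output position is [2 / 5 / 1]. Elementwise product with the kernel and sum: 2·-1.
Output[0,1]: The receptive field on the input at this output position is [2 / 7 / 5]. Elementwise product with the kernel and sum: 2·-1.

-2 -2 -2
-1 -5 0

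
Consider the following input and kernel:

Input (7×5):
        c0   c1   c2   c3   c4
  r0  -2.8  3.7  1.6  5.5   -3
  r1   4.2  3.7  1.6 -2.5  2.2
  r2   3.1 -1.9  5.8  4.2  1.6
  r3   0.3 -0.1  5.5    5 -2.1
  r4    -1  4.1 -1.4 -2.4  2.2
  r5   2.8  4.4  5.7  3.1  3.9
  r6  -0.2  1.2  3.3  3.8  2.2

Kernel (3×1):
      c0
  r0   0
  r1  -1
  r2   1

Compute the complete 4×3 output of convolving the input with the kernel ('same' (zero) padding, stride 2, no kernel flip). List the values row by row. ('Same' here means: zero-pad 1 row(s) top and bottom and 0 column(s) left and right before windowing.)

7 0 5.2
-2.8 -0.3 -3.7
3.8 7.1 1.7
0.2 -3.3 -2.2

Output[0,0]: The receptive field on the zero-padded input at this output position is [0 / -2.8 / 4.2]. Elementwise product with the kernel and sum: -2.8·-1 + 4.2·1.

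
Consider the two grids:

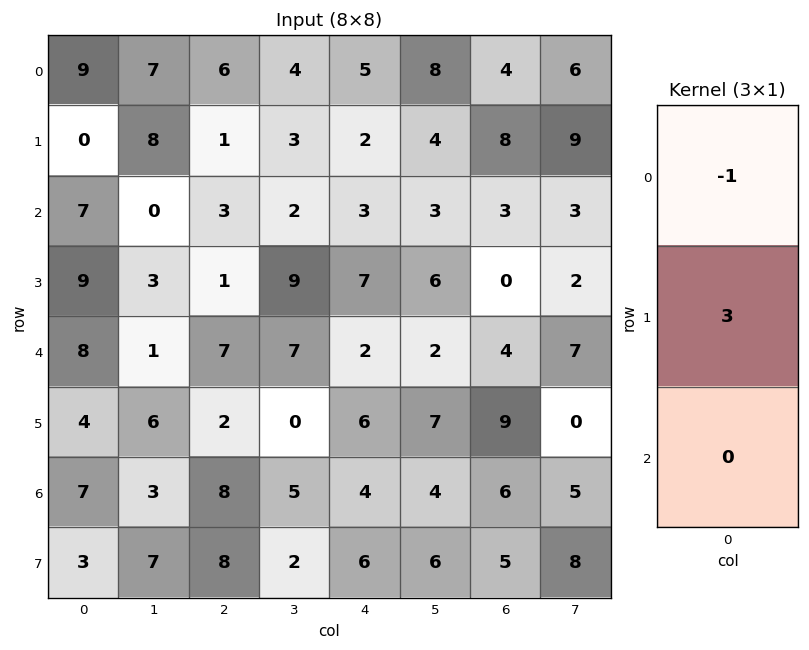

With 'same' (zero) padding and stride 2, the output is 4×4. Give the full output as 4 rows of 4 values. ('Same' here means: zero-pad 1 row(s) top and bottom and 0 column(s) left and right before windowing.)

27 18 15 12
21 8 7 1
15 20 -1 12
17 22 6 9

Output[0,0]: The receptive field on the zero-padded input at this output position is [0 / 9 / 0]. Elementwise product with the kernel and sum: 0·-1 + 9·3.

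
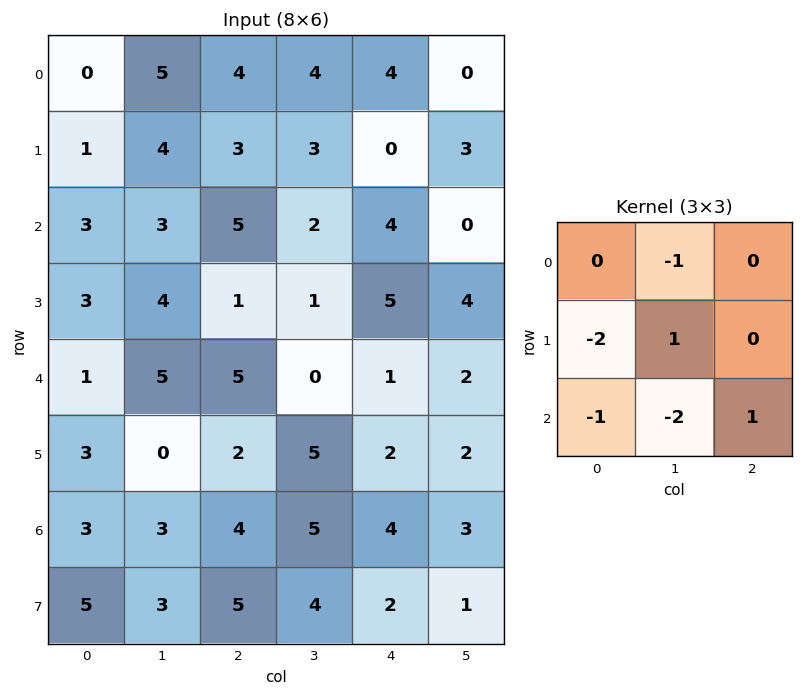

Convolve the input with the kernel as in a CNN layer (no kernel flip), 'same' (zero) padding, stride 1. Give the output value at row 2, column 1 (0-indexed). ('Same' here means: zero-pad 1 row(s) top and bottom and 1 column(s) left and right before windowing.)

-17

The receptive field on the zero-padded input at this output position is [1 4 3 / 3 3 5 / 3 4 1]. Elementwise product with the kernel and sum: 4·-1 + 3·-2 + 3·1 + 3·-1 + 4·-2 + 1·1.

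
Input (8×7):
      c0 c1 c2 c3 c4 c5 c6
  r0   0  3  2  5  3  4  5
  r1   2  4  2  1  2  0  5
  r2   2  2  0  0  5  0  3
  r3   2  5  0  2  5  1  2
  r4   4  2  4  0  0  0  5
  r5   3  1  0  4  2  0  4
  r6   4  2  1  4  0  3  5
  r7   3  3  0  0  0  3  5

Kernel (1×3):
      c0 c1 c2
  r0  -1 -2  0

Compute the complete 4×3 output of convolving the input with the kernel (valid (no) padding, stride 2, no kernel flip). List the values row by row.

-6 -12 -11
-6 0 -5
-8 -4 0
-8 -9 -6

Output[0,0]: The receptive field on the input at this output position is [0 3 2]. Elementwise product with the kernel and sum: 0·-1 + 3·-2.
Output[0,1]: The receptive field on the input at this output position is [2 5 3]. Elementwise product with the kernel and sum: 2·-1 + 5·-2.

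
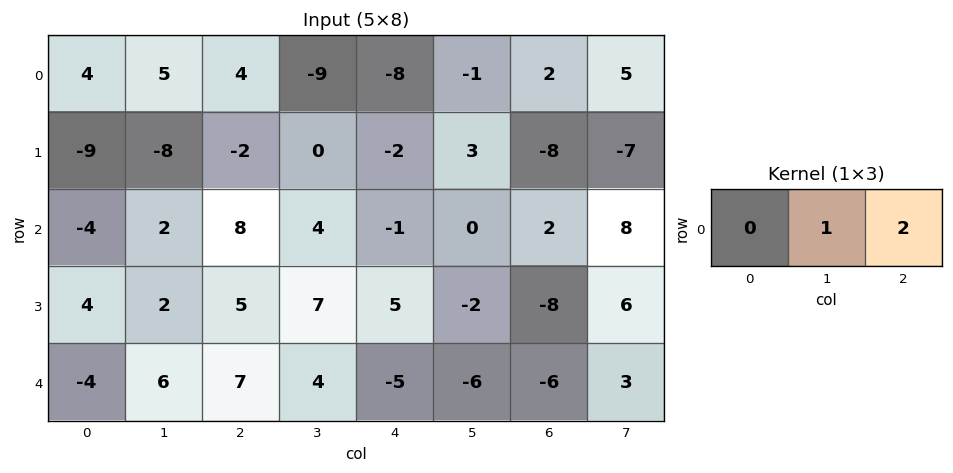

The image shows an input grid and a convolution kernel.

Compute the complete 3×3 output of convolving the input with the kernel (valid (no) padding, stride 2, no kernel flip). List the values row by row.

13 -25 3
18 2 4
20 -6 -18

Output[0,0]: The receptive field on the input at this output position is [4 5 4]. Elementwise product with the kernel and sum: 5·1 + 4·2.
Output[0,1]: The receptive field on the input at this output position is [4 -9 -8]. Elementwise product with the kernel and sum: -9·1 + -8·2.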